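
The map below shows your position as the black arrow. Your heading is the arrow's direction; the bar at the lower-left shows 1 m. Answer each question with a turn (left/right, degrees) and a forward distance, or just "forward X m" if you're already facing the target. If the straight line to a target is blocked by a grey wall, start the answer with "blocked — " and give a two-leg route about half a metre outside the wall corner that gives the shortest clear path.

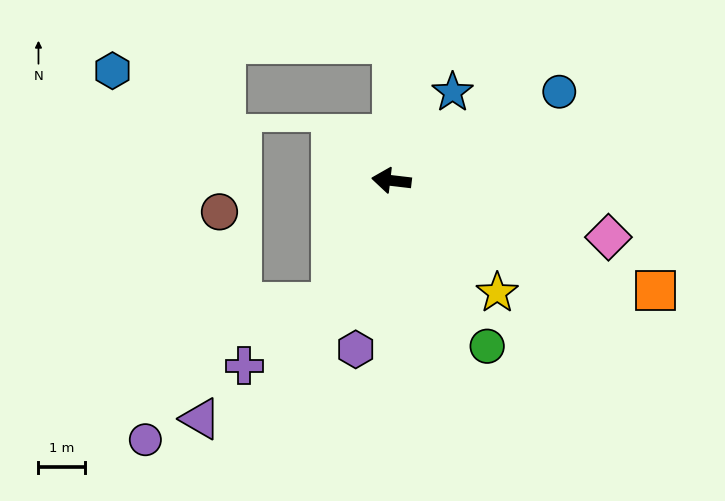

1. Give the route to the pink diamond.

turn left 172°, forward 4.8 m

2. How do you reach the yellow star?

turn left 140°, forward 3.3 m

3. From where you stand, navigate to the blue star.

turn right 118°, forward 2.3 m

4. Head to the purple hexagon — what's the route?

turn left 85°, forward 3.7 m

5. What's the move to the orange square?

turn left 164°, forward 6.1 m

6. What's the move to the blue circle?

turn right 145°, forward 4.1 m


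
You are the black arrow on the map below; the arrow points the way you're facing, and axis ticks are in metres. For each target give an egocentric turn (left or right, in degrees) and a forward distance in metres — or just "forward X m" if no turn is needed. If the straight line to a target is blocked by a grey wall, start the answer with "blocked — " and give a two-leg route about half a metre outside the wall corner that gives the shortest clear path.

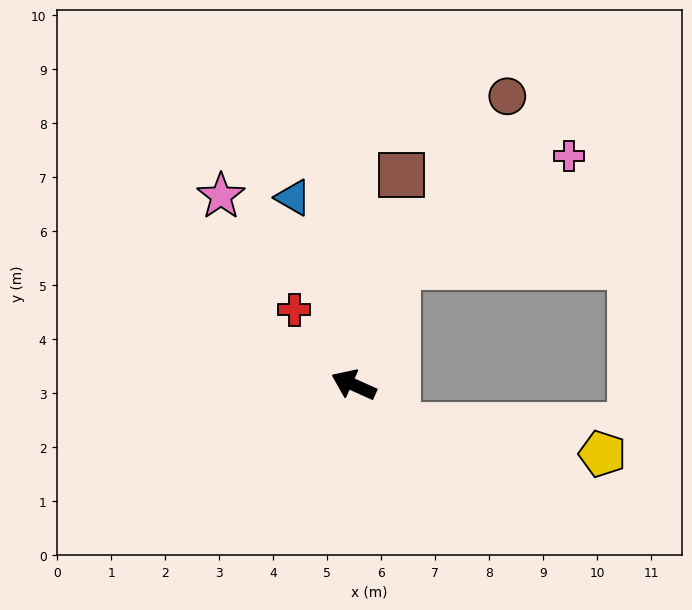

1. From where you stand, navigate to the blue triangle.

turn right 48°, forward 3.6 m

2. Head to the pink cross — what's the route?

blocked — turn right 86°, forward 2.3 m, then turn right 37°, forward 3.8 m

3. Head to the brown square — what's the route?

turn right 79°, forward 4.0 m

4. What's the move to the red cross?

turn right 27°, forward 1.8 m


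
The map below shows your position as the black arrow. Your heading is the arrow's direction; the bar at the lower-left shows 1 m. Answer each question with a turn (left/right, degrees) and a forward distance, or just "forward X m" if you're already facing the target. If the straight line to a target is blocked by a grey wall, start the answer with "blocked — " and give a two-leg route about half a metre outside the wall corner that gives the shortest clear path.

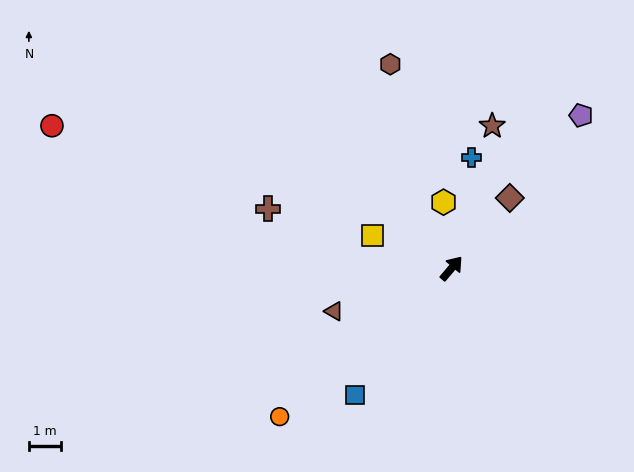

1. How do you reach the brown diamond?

forward 2.9 m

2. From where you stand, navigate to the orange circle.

turn left 171°, forward 7.1 m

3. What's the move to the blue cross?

turn left 30°, forward 3.5 m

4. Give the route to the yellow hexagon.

turn left 47°, forward 2.1 m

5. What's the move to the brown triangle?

turn left 150°, forward 3.9 m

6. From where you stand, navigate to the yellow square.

turn left 108°, forward 2.7 m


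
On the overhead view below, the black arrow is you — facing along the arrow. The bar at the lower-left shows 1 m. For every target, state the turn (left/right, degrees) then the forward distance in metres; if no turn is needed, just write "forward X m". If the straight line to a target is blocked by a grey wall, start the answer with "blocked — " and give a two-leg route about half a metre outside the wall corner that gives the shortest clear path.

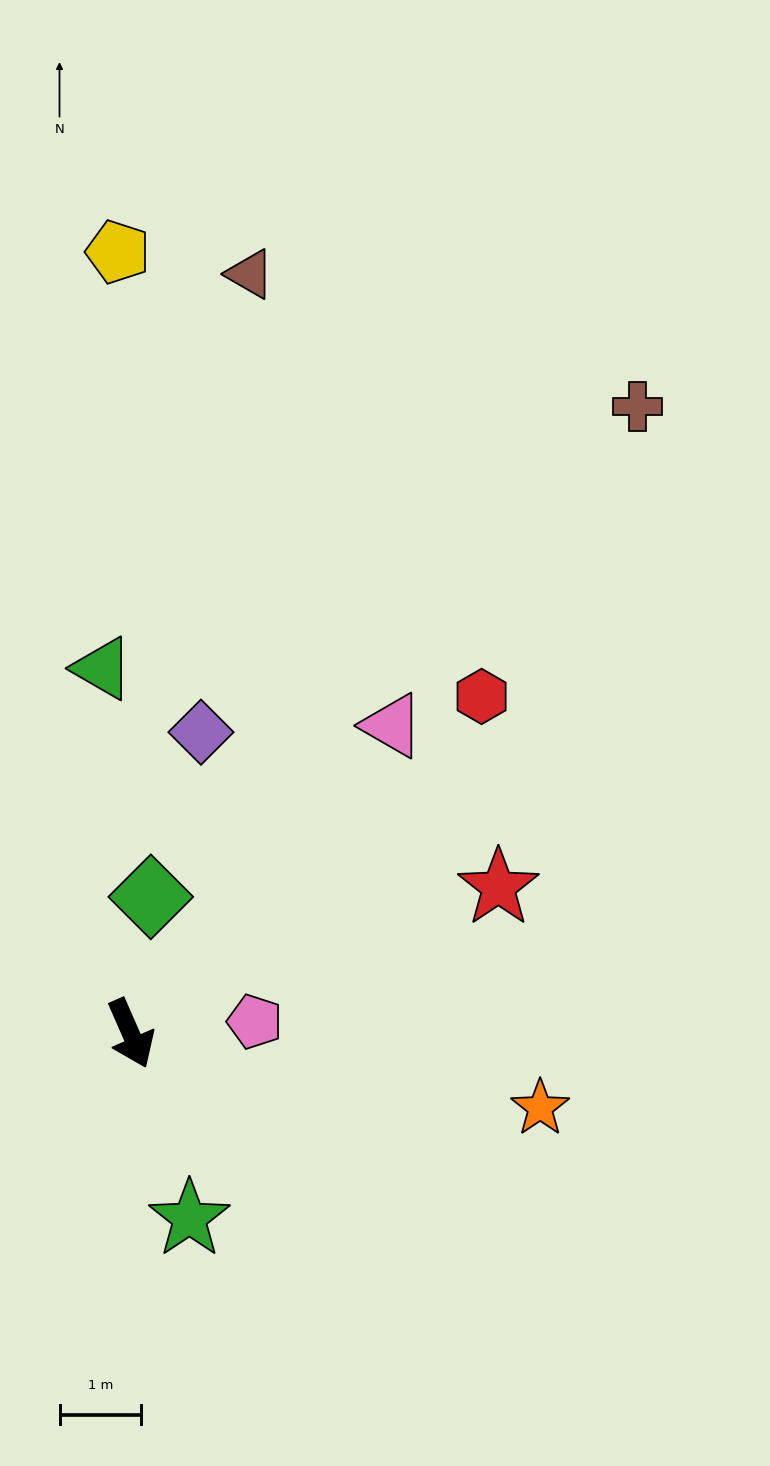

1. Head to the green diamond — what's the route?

turn left 148°, forward 1.7 m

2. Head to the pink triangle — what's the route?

turn left 116°, forward 4.9 m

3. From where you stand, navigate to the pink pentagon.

turn left 72°, forward 1.5 m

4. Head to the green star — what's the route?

turn right 6°, forward 2.4 m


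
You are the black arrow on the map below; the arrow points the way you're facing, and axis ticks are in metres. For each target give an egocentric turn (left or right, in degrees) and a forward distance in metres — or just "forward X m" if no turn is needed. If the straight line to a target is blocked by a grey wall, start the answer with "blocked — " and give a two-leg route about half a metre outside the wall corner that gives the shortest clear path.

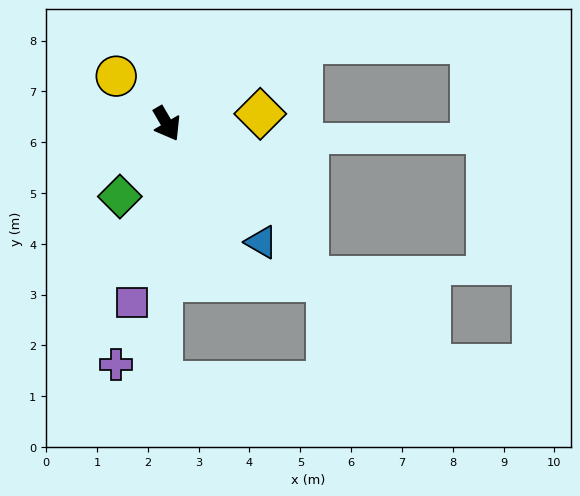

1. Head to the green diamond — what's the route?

turn right 63°, forward 1.7 m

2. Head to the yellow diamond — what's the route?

turn left 66°, forward 1.8 m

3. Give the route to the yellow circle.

turn right 164°, forward 1.4 m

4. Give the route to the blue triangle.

turn left 8°, forward 3.0 m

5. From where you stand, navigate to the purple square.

turn right 41°, forward 3.6 m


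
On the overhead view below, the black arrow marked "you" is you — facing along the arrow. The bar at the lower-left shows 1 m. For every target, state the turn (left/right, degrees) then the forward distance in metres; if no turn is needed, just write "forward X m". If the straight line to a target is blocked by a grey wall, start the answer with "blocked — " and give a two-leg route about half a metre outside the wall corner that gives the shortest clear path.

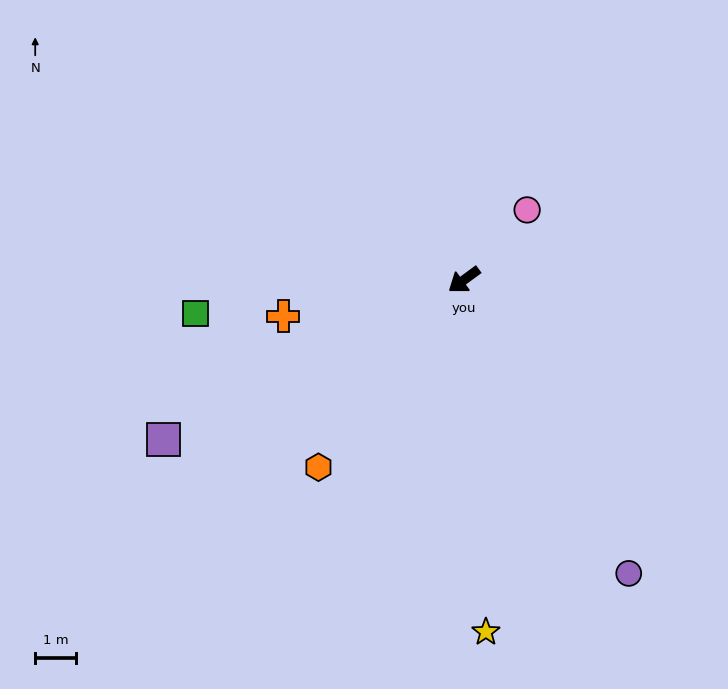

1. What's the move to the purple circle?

turn left 83°, forward 8.2 m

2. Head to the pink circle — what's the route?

turn right 168°, forward 2.3 m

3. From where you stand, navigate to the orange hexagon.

turn left 16°, forward 5.8 m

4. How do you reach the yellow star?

turn left 57°, forward 8.6 m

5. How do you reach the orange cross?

turn right 25°, forward 4.5 m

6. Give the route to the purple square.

turn right 8°, forward 8.3 m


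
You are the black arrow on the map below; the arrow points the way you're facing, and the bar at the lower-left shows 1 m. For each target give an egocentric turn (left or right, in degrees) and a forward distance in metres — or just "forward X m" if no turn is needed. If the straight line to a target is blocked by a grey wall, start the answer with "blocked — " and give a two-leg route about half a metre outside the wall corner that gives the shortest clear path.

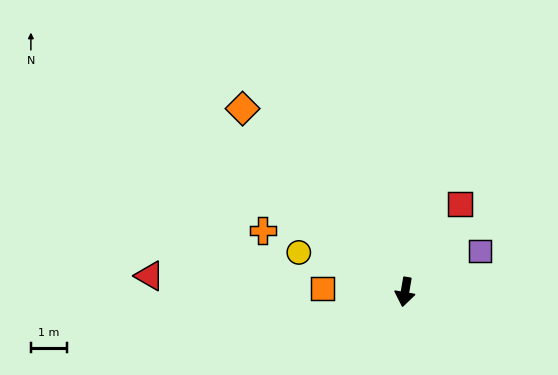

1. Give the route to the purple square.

turn left 128°, forward 2.3 m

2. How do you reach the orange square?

turn right 83°, forward 2.3 m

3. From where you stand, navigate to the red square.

turn left 158°, forward 2.8 m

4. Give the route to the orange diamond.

turn right 129°, forward 6.7 m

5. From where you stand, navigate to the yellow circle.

turn right 101°, forward 3.1 m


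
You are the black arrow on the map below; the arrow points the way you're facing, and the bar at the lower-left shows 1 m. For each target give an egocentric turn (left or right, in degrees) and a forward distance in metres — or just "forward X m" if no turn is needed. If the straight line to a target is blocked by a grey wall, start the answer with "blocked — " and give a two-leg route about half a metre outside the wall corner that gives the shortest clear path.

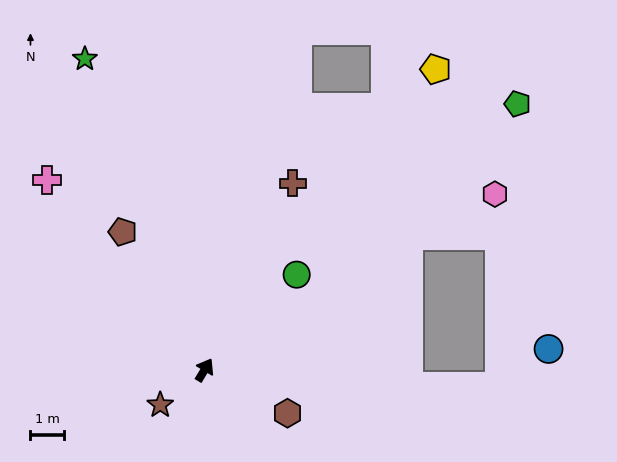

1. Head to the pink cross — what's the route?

turn left 71°, forward 7.3 m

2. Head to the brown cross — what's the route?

turn left 6°, forward 6.1 m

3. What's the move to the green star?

turn left 52°, forward 9.9 m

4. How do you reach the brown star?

turn left 159°, forward 1.7 m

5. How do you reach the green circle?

turn right 13°, forward 3.9 m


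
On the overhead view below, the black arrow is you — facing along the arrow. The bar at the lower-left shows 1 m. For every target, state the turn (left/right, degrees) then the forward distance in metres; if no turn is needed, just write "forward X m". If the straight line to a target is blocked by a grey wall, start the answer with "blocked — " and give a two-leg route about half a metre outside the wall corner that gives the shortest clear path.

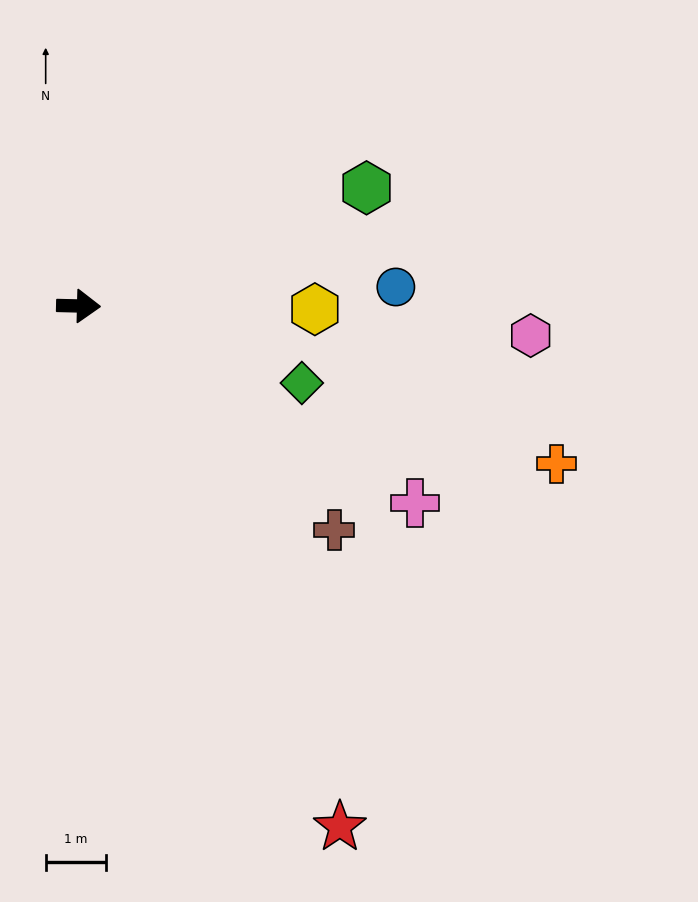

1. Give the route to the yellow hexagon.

forward 3.9 m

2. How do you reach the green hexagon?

turn left 24°, forward 5.2 m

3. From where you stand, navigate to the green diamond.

turn right 18°, forward 3.9 m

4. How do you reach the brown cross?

turn right 40°, forward 5.7 m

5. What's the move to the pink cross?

turn right 29°, forward 6.5 m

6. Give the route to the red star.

turn right 62°, forward 9.7 m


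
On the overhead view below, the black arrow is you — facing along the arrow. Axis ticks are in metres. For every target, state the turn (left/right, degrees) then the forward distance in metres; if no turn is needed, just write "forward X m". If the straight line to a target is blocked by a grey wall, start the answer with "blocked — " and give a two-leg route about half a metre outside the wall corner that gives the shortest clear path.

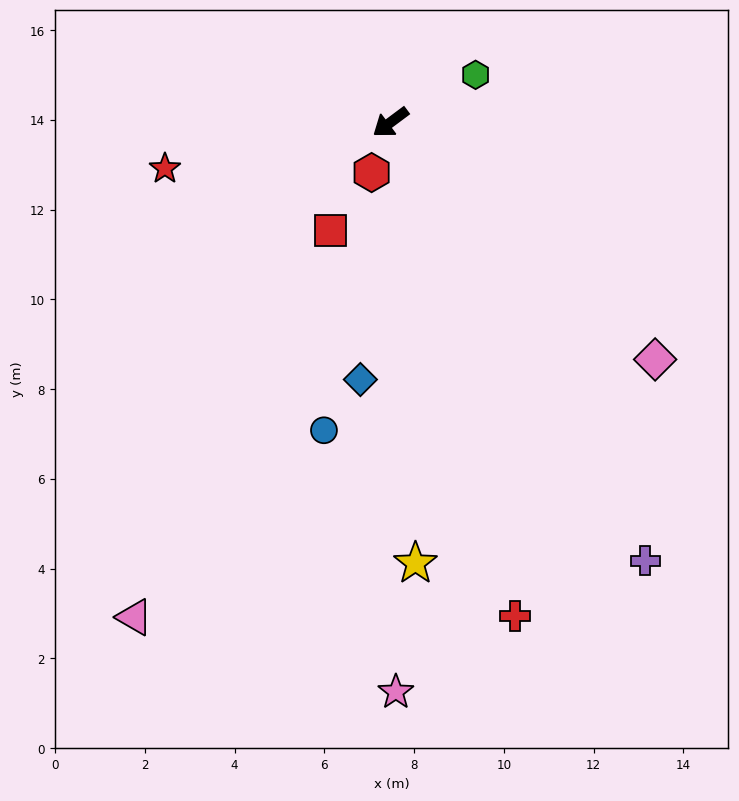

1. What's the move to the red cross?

turn left 67°, forward 11.3 m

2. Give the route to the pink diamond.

turn left 101°, forward 7.9 m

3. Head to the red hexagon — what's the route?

turn left 33°, forward 1.2 m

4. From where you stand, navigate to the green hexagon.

turn left 172°, forward 2.2 m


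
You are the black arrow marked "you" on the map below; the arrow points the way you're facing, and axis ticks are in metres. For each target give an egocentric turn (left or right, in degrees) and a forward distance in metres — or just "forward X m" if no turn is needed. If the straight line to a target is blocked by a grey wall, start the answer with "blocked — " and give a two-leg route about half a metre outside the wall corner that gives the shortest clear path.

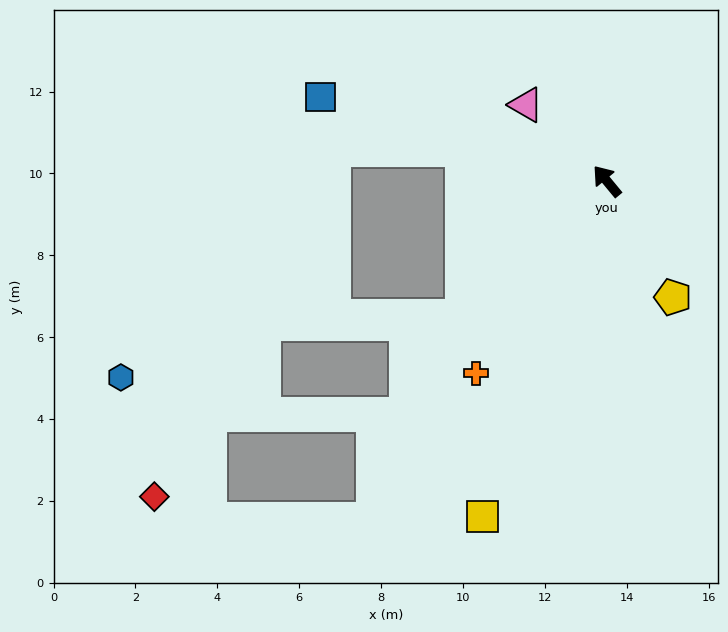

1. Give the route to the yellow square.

turn left 120°, forward 8.7 m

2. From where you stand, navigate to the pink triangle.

turn left 7°, forward 2.7 m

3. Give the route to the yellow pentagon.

turn left 170°, forward 3.3 m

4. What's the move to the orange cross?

turn left 106°, forward 5.7 m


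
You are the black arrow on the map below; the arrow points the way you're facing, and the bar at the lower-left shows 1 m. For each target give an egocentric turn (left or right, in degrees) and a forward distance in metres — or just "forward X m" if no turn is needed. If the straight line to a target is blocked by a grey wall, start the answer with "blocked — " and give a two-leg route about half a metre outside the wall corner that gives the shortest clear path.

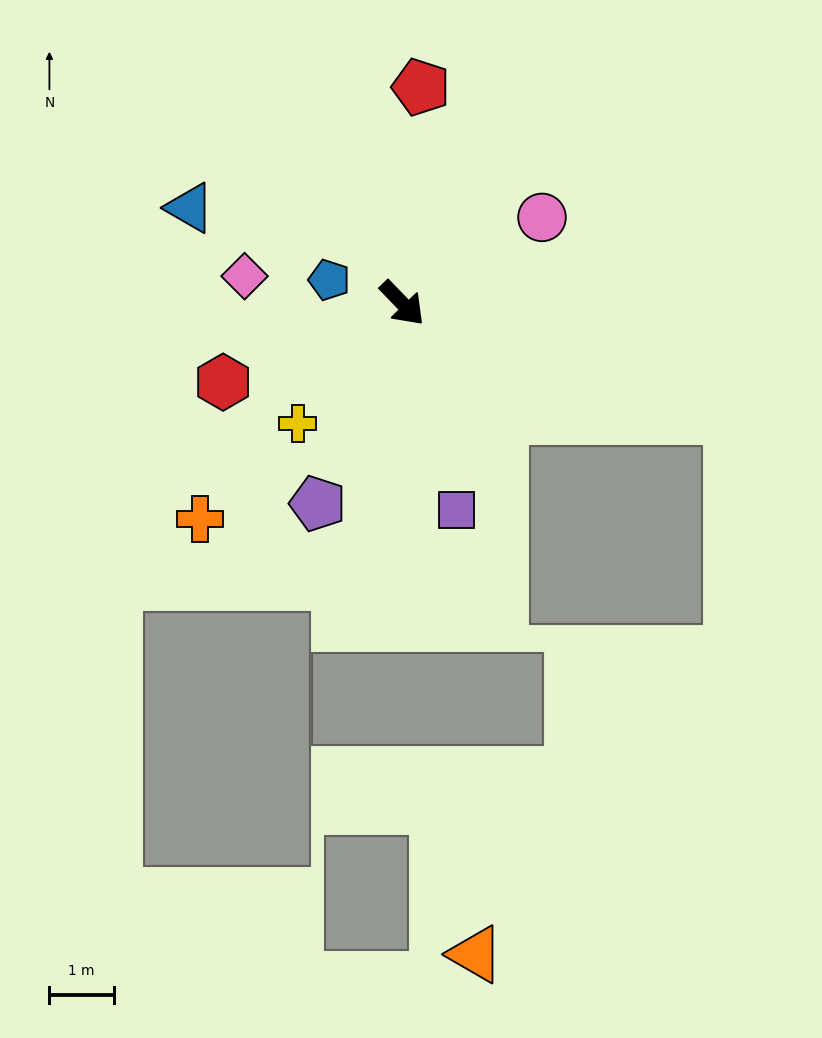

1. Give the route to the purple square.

turn right 29°, forward 3.3 m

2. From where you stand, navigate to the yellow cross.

turn right 85°, forward 2.5 m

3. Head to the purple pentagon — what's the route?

turn right 67°, forward 3.4 m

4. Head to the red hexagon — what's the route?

turn right 110°, forward 3.0 m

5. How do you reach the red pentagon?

turn left 131°, forward 3.4 m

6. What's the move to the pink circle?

turn left 77°, forward 2.6 m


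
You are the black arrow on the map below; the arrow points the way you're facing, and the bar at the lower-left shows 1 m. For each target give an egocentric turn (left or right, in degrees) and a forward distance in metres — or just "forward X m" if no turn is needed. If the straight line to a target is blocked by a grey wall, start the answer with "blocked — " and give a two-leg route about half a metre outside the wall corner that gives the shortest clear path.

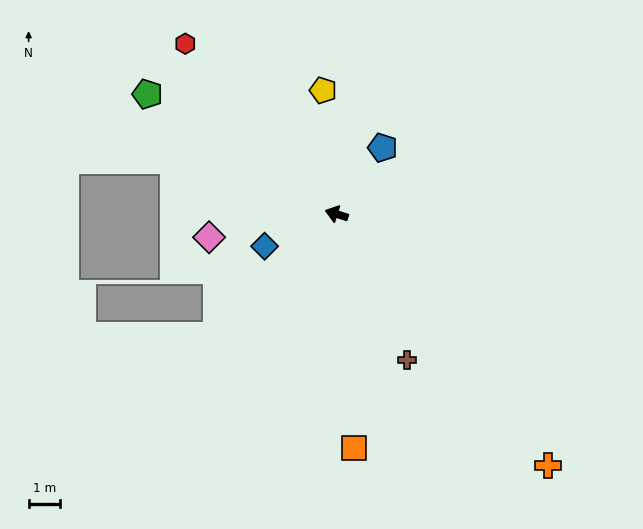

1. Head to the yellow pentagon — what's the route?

turn right 66°, forward 3.9 m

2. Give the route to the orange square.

turn left 112°, forward 7.4 m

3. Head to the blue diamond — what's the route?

turn left 41°, forward 2.5 m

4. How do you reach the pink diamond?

turn left 28°, forward 4.1 m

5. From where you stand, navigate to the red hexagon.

turn right 31°, forward 7.2 m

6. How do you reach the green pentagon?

turn right 15°, forward 7.1 m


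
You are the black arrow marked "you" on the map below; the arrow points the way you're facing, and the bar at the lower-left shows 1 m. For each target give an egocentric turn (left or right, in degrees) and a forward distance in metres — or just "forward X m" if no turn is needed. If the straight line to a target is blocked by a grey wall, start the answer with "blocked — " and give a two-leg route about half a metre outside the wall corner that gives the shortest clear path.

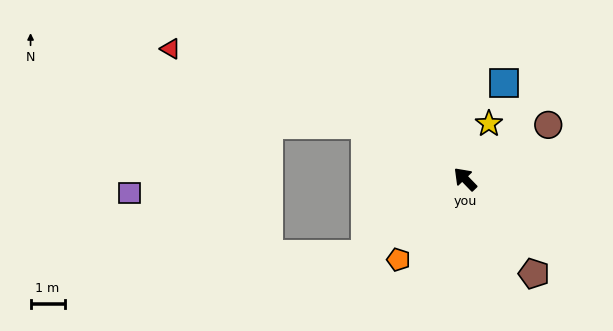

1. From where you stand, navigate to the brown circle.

turn right 101°, forward 2.9 m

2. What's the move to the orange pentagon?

turn left 96°, forward 3.1 m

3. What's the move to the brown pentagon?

turn left 172°, forward 3.4 m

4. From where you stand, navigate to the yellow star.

turn right 67°, forward 1.8 m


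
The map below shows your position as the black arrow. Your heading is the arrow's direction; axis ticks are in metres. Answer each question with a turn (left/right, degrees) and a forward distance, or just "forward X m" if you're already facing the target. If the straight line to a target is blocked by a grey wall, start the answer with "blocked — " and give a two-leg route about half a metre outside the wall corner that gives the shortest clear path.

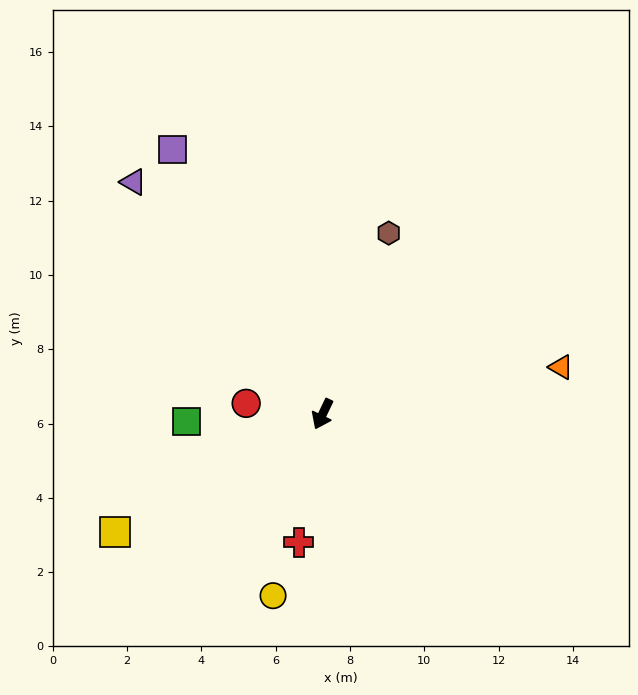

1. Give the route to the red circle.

turn right 72°, forward 2.1 m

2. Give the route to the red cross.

turn left 15°, forward 3.5 m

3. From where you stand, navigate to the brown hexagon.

turn right 174°, forward 5.2 m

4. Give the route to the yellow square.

turn right 35°, forward 6.4 m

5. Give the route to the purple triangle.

turn right 115°, forward 8.1 m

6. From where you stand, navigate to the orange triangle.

turn left 127°, forward 6.5 m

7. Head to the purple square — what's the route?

turn right 125°, forward 8.2 m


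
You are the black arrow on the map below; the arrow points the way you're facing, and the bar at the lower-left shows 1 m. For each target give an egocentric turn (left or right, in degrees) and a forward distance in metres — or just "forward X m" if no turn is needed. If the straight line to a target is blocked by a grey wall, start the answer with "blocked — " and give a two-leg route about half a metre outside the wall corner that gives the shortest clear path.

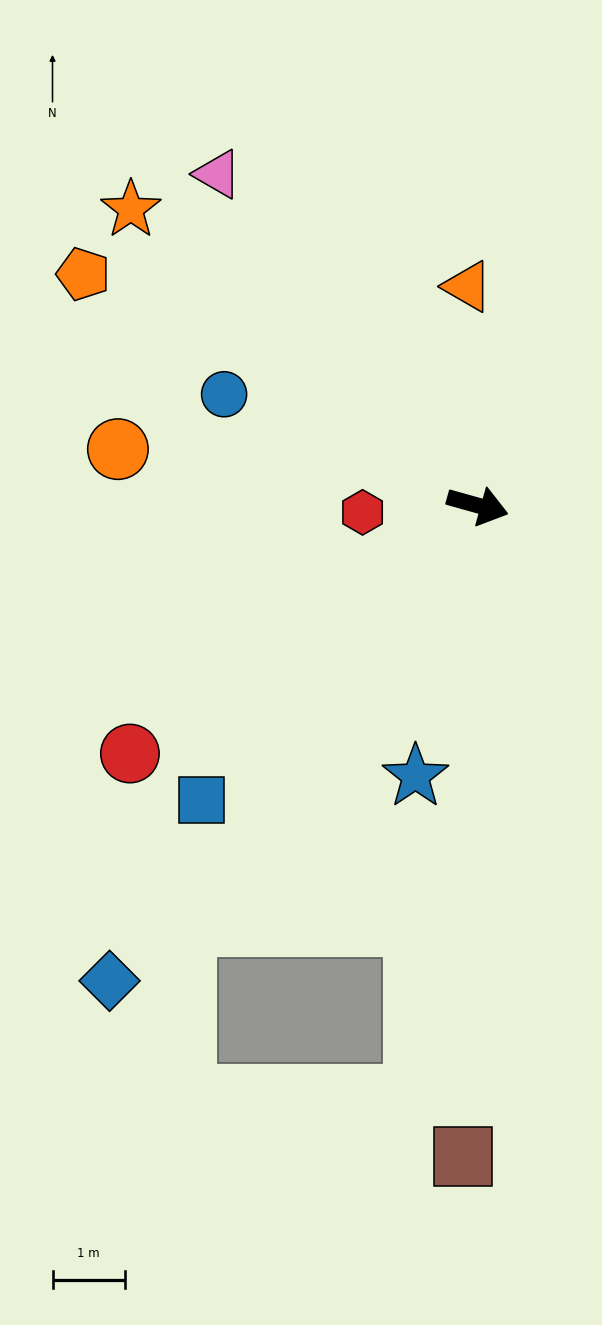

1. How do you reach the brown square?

turn right 76°, forward 9.0 m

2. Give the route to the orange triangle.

turn left 108°, forward 3.0 m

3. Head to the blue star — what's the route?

turn right 87°, forward 3.9 m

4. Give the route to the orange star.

turn left 155°, forward 6.3 m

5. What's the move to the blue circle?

turn left 172°, forward 3.8 m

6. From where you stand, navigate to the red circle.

turn right 129°, forward 5.9 m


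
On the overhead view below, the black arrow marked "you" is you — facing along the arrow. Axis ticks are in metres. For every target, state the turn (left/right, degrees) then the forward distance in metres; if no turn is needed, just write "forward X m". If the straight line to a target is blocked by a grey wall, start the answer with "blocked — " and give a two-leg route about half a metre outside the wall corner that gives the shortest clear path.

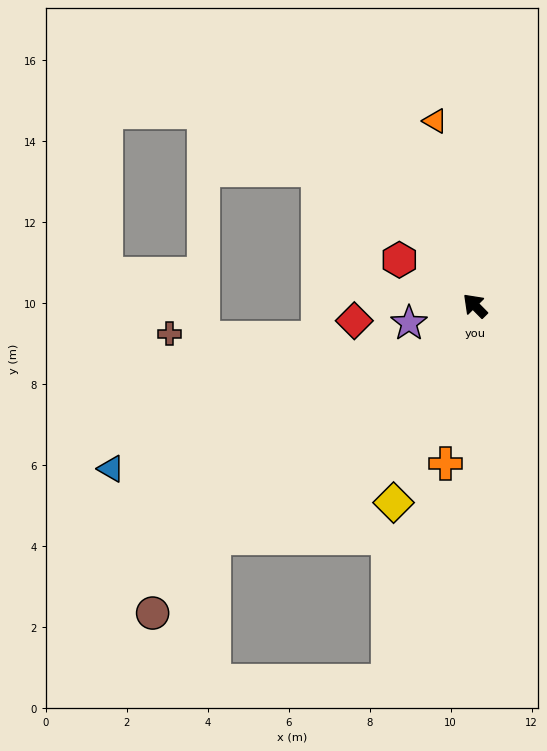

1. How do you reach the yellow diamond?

turn left 113°, forward 5.3 m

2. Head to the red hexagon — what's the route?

turn left 14°, forward 2.2 m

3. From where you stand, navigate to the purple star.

turn left 60°, forward 1.7 m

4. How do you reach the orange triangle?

turn right 32°, forward 4.7 m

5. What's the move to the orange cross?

turn left 125°, forward 4.0 m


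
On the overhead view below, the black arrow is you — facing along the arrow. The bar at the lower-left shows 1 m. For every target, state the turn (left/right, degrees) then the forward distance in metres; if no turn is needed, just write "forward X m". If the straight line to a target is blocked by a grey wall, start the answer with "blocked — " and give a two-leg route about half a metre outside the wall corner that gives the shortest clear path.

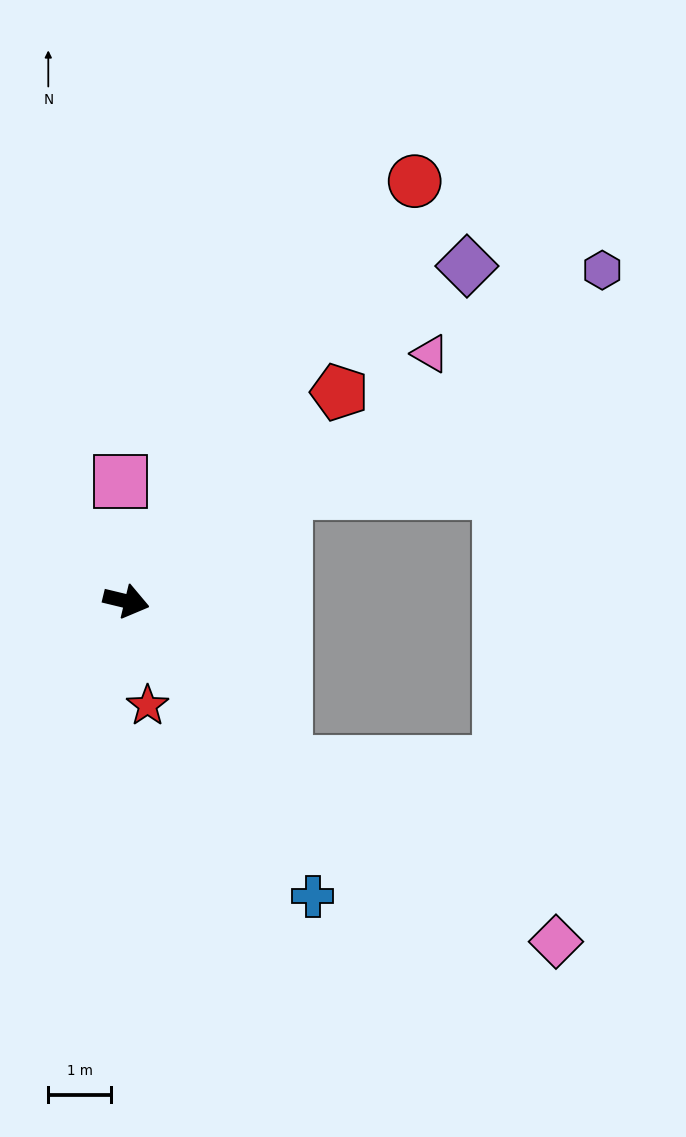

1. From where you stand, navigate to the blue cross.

turn right 44°, forward 5.6 m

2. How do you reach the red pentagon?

turn left 58°, forward 4.8 m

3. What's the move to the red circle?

turn left 69°, forward 8.2 m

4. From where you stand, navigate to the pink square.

turn left 106°, forward 1.9 m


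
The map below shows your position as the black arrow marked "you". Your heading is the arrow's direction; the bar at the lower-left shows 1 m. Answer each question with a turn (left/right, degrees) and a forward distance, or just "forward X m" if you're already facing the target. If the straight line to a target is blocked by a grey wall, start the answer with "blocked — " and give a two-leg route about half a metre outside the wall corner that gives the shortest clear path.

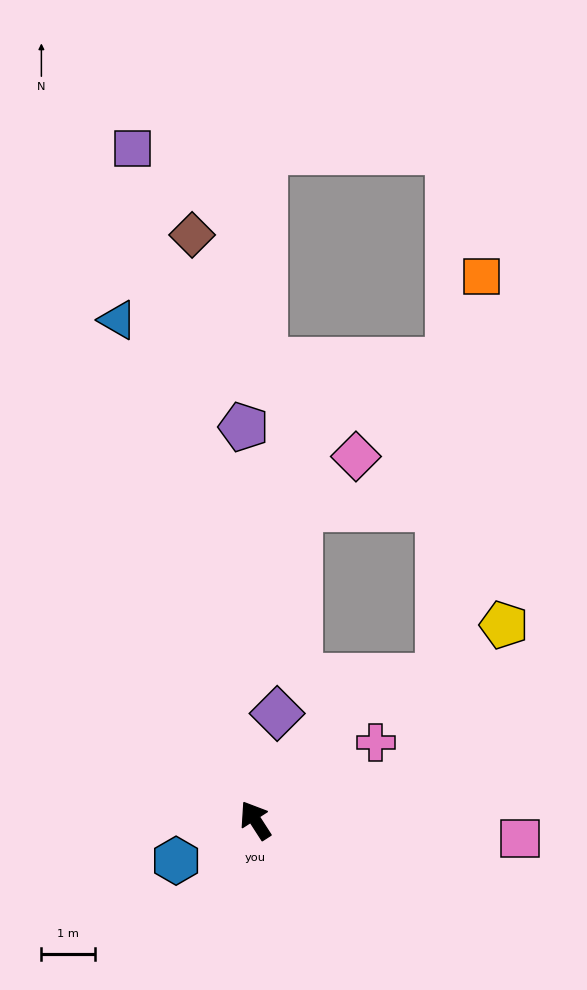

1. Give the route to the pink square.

turn right 127°, forward 4.9 m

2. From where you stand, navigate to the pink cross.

turn right 90°, forward 2.7 m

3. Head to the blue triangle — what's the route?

turn right 17°, forward 9.6 m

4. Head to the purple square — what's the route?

turn right 22°, forward 12.7 m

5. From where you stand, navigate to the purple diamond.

turn right 44°, forward 2.0 m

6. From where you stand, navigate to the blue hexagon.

turn left 84°, forward 1.7 m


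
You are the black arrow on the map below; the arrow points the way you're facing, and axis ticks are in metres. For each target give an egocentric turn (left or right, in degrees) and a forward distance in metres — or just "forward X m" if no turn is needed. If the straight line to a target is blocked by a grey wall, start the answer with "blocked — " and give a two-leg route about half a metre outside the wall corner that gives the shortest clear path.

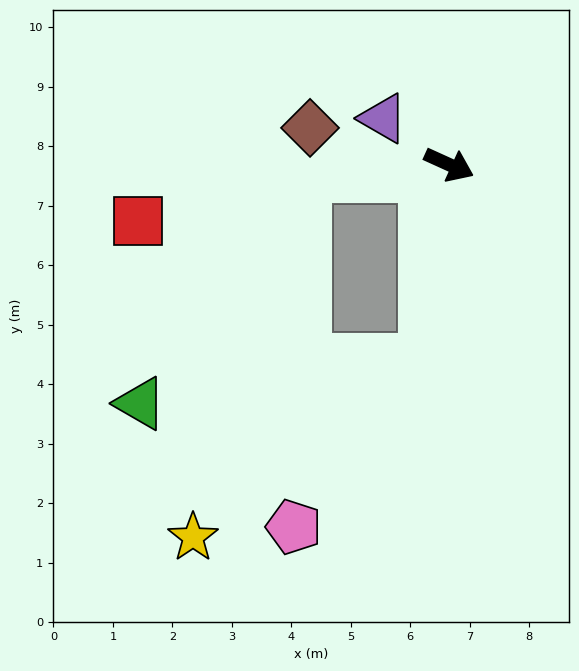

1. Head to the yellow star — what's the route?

blocked — turn right 73°, forward 3.3 m, then turn right 45°, forward 4.9 m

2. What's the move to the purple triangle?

turn left 169°, forward 1.4 m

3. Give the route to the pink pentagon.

blocked — turn right 73°, forward 3.3 m, then turn right 30°, forward 3.6 m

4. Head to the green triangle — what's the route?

blocked — turn right 150°, forward 2.4 m, then turn left 48°, forward 4.7 m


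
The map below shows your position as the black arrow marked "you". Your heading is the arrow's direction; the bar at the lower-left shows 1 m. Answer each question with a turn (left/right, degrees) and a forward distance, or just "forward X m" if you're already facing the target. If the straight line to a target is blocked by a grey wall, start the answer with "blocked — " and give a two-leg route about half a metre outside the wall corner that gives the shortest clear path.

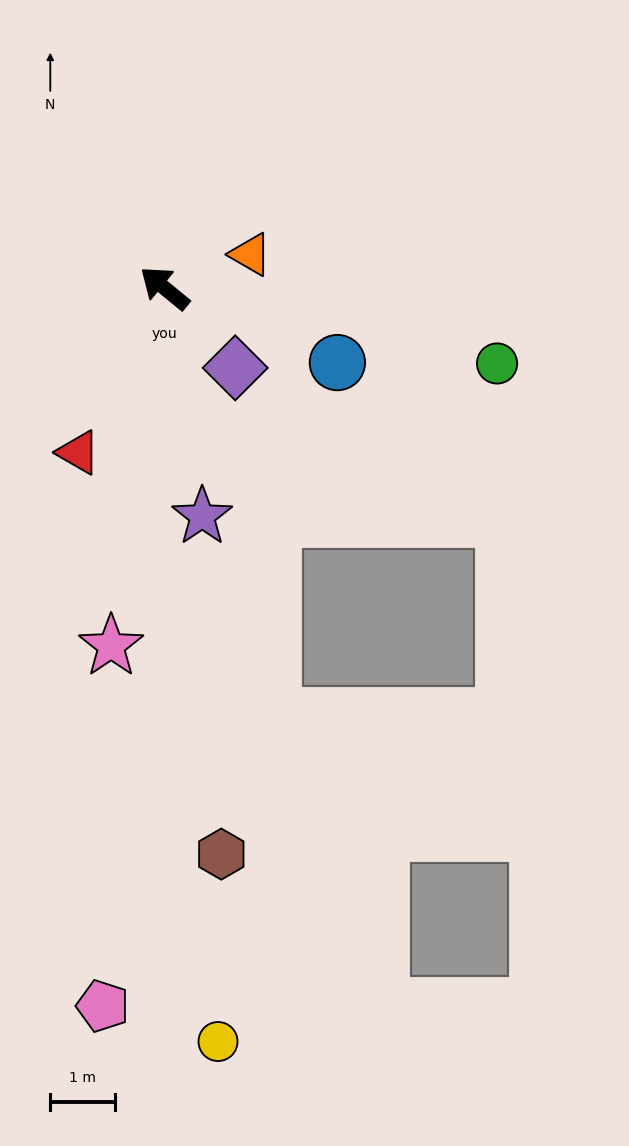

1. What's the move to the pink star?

turn left 121°, forward 5.6 m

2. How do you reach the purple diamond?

turn left 171°, forward 1.6 m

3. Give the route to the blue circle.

turn right 164°, forward 2.9 m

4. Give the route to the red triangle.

turn left 102°, forward 2.8 m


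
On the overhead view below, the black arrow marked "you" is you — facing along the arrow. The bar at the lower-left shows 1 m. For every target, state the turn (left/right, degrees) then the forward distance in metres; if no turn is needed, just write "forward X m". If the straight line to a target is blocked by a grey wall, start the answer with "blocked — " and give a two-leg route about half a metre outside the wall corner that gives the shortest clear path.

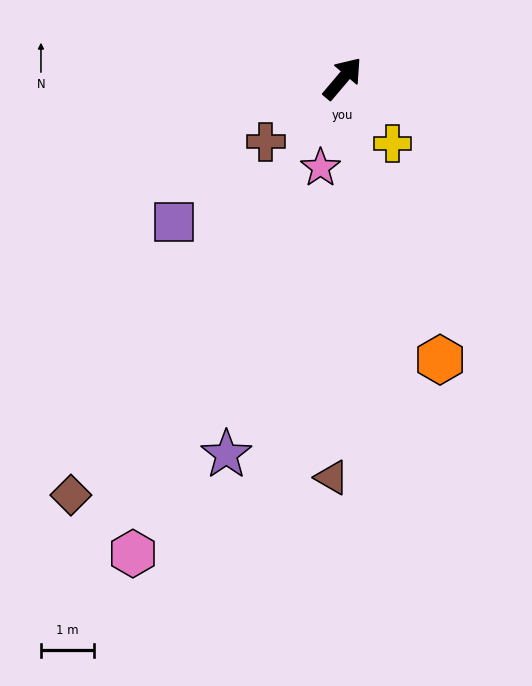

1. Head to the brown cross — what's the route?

turn left 170°, forward 1.9 m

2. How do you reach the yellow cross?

turn right 102°, forward 1.5 m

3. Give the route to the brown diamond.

turn right 173°, forward 9.4 m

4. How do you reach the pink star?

turn right 154°, forward 1.7 m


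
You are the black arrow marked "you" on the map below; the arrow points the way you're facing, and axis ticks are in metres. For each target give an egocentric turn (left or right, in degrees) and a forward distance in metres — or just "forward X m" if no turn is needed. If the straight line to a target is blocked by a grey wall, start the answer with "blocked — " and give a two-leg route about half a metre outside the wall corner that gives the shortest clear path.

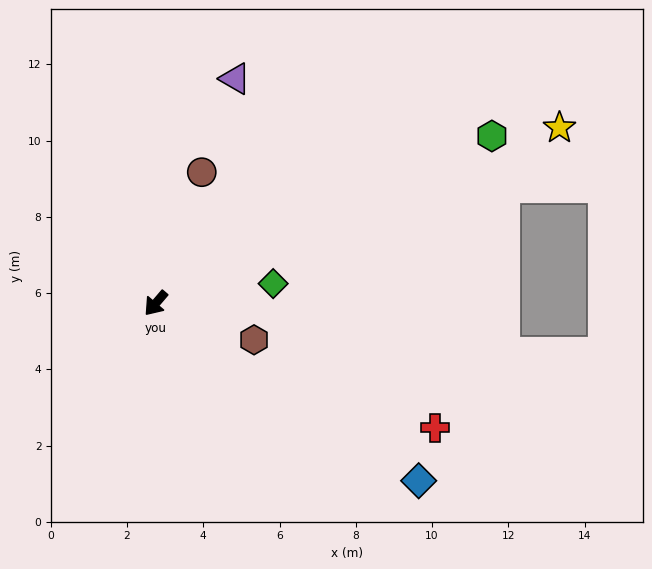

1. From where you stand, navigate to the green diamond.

turn left 140°, forward 3.1 m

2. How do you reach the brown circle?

turn right 159°, forward 3.6 m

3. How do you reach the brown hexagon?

turn left 110°, forward 2.8 m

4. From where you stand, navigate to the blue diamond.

turn left 97°, forward 8.3 m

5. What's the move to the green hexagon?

turn left 157°, forward 9.8 m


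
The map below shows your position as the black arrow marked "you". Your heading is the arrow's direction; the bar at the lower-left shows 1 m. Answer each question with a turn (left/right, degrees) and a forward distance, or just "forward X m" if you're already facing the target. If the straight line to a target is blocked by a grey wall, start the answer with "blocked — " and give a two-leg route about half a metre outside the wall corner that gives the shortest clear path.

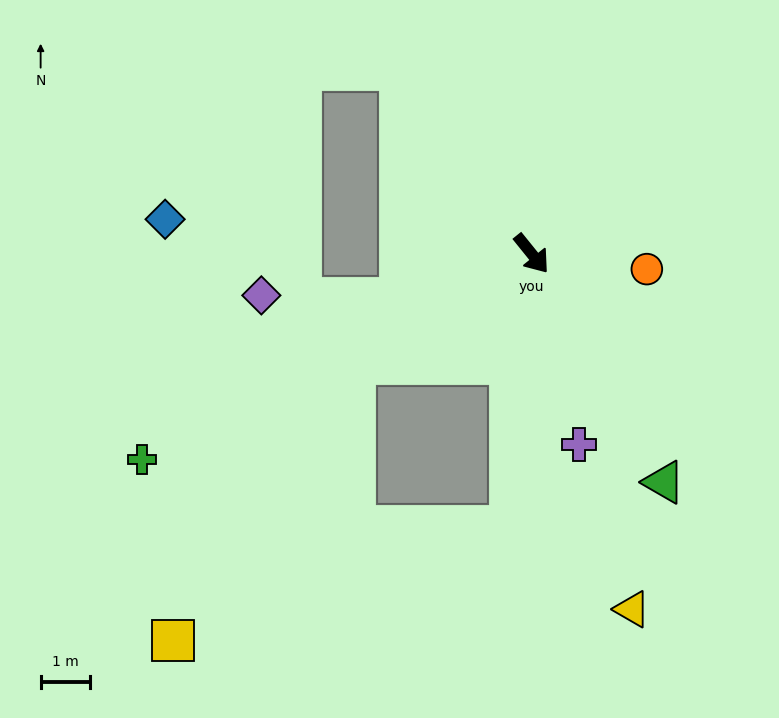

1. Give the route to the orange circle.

turn left 43°, forward 2.4 m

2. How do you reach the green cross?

turn right 101°, forward 8.9 m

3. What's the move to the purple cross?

turn right 25°, forward 4.0 m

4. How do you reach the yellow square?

blocked — turn right 97°, forward 4.2 m, then turn left 25°, forward 6.7 m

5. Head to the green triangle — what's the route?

turn right 9°, forward 5.4 m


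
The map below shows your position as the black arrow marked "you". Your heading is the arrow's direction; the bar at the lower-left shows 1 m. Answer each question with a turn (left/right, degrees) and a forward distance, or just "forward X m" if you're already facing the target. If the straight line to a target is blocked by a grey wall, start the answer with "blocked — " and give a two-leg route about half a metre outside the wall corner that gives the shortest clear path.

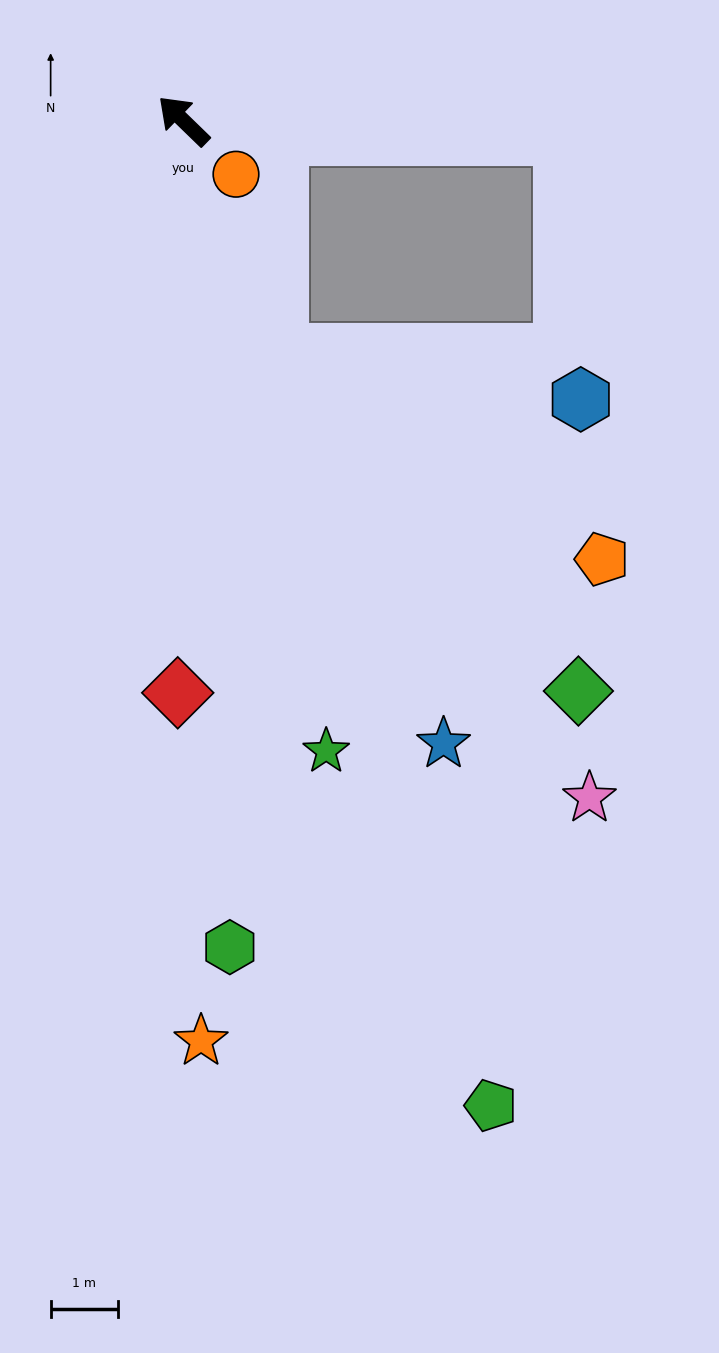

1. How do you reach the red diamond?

turn left 134°, forward 8.5 m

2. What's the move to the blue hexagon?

blocked — turn right 138°, forward 5.6 m, then turn right 84°, forward 3.9 m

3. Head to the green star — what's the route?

turn left 147°, forward 9.5 m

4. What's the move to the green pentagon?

turn left 151°, forward 15.2 m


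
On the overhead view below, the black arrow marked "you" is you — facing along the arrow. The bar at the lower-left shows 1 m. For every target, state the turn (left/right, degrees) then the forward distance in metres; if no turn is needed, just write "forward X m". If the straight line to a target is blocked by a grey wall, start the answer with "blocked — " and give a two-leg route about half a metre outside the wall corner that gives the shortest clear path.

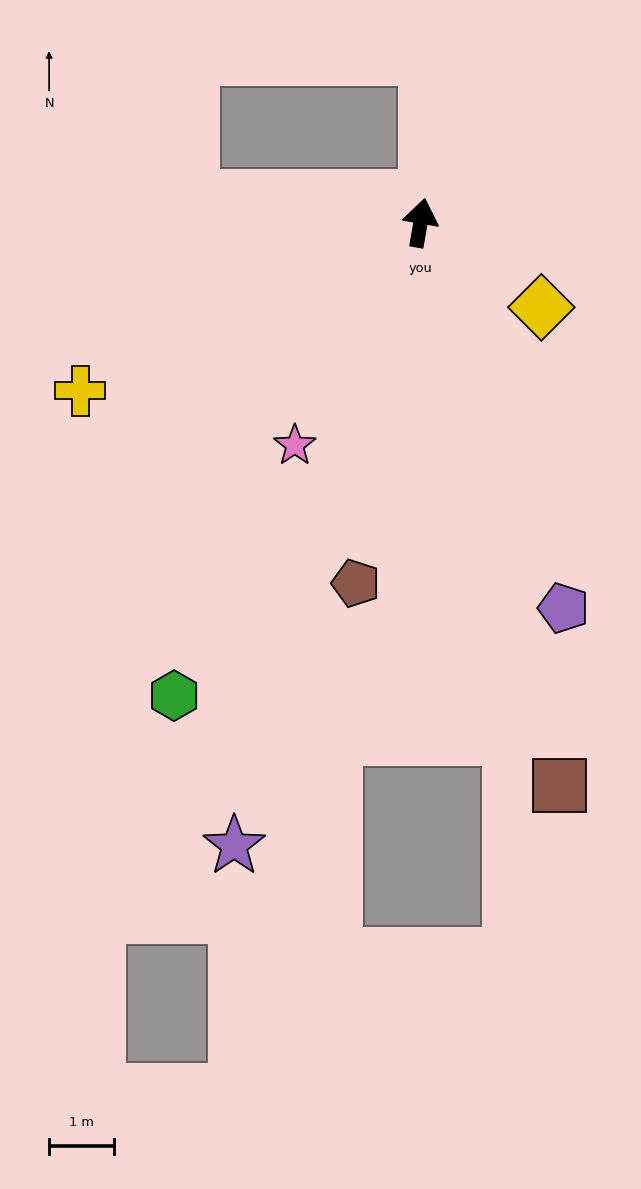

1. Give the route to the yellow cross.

turn left 126°, forward 5.9 m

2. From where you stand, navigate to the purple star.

turn left 173°, forward 10.1 m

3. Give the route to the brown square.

turn right 156°, forward 9.0 m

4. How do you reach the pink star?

turn left 160°, forward 4.0 m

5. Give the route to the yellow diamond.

turn right 115°, forward 2.3 m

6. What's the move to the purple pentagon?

turn right 150°, forward 6.4 m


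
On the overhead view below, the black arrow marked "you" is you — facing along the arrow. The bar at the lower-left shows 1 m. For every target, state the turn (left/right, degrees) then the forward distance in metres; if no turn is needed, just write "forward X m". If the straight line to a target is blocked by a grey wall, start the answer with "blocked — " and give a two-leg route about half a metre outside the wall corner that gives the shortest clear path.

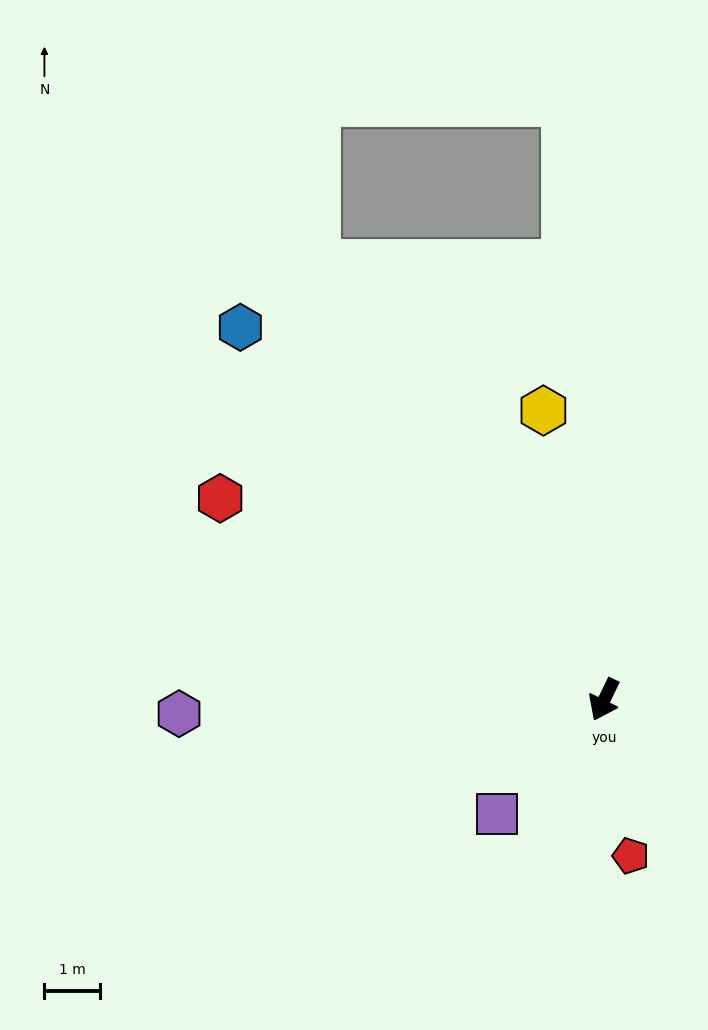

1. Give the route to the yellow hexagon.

turn right 142°, forward 5.3 m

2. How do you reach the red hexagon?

turn right 92°, forward 7.8 m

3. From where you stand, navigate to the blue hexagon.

turn right 110°, forward 9.4 m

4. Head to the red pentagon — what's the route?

turn left 36°, forward 2.8 m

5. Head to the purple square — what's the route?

turn right 17°, forward 2.8 m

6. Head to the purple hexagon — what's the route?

turn right 62°, forward 7.7 m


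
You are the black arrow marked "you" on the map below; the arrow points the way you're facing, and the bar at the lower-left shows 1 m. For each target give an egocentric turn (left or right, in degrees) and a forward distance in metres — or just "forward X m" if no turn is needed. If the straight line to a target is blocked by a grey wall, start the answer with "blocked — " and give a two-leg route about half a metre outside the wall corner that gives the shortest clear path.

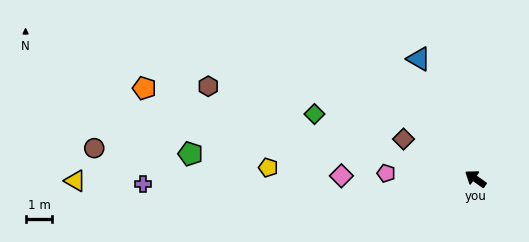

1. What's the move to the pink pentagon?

turn left 31°, forward 3.3 m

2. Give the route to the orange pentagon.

turn left 20°, forward 12.8 m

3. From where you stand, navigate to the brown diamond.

turn left 6°, forward 3.1 m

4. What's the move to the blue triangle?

turn right 30°, forward 4.9 m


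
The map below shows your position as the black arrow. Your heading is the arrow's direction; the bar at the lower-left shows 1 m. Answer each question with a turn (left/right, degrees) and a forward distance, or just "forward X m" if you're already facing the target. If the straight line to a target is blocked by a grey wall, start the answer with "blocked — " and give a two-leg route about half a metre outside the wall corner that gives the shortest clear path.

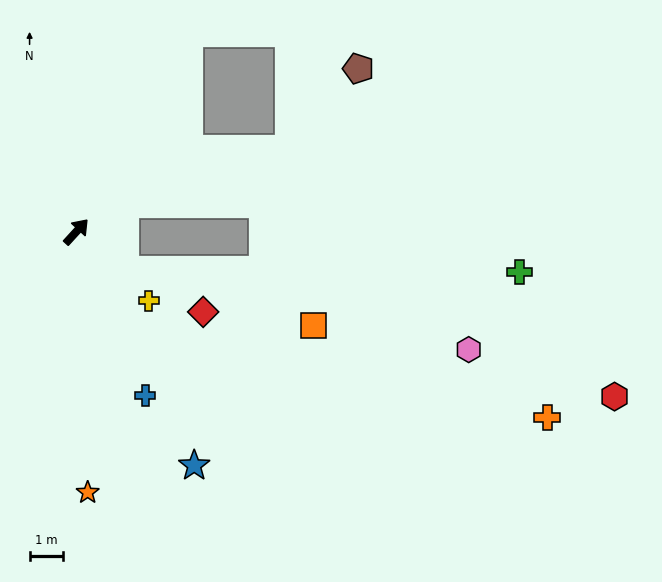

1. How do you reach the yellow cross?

turn right 91°, forward 3.0 m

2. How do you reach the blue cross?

turn right 115°, forward 5.3 m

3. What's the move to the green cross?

blocked — turn right 86°, forward 1.8 m, then turn left 38°, forward 11.7 m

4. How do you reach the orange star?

turn right 135°, forward 7.7 m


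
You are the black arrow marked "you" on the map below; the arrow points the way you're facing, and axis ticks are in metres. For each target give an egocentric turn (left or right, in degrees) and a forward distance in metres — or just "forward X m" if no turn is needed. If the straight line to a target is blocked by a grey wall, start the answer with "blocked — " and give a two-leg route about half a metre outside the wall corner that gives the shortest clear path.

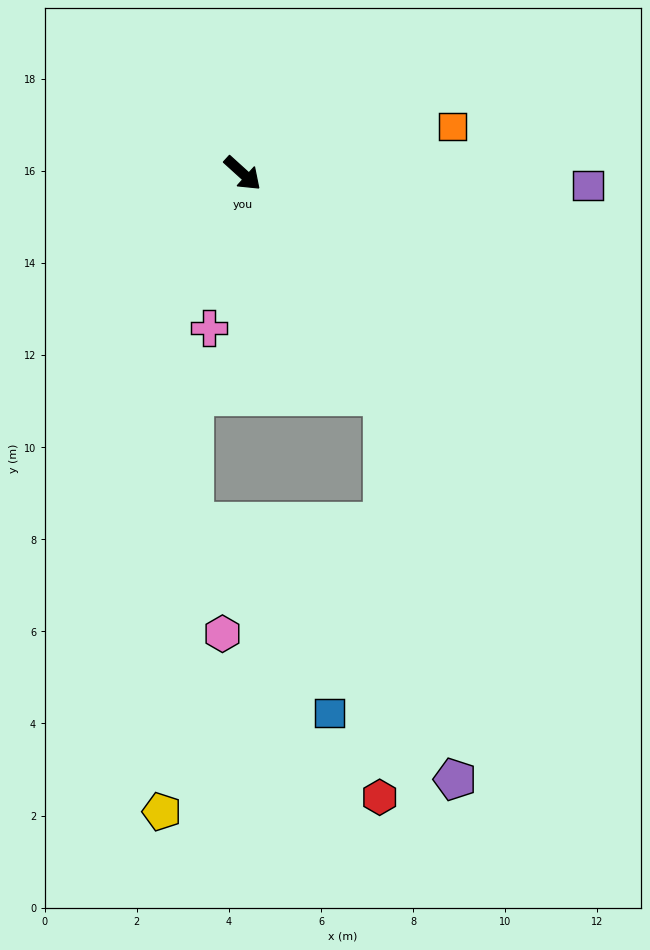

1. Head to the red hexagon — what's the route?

blocked — turn right 16°, forward 5.7 m, then turn right 32°, forward 8.7 m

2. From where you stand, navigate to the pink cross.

turn right 60°, forward 3.4 m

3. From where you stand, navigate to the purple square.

turn left 40°, forward 7.5 m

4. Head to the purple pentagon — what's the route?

blocked — turn right 16°, forward 5.7 m, then turn right 21°, forward 8.5 m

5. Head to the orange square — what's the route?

turn left 55°, forward 4.7 m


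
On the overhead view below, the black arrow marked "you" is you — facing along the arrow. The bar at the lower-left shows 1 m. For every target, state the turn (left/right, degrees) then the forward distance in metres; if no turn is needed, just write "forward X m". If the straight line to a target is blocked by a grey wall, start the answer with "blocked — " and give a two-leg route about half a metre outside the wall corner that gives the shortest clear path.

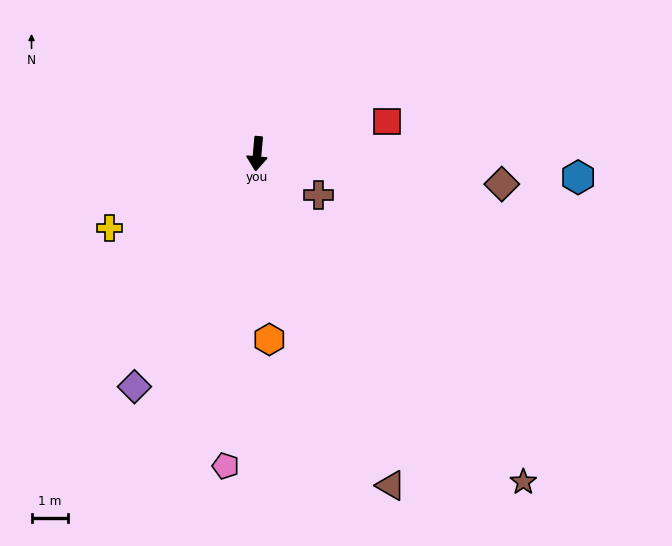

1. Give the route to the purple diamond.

turn right 23°, forward 7.2 m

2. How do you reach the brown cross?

turn left 61°, forward 2.0 m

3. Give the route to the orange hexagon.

turn left 9°, forward 5.1 m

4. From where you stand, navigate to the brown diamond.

turn left 88°, forward 6.8 m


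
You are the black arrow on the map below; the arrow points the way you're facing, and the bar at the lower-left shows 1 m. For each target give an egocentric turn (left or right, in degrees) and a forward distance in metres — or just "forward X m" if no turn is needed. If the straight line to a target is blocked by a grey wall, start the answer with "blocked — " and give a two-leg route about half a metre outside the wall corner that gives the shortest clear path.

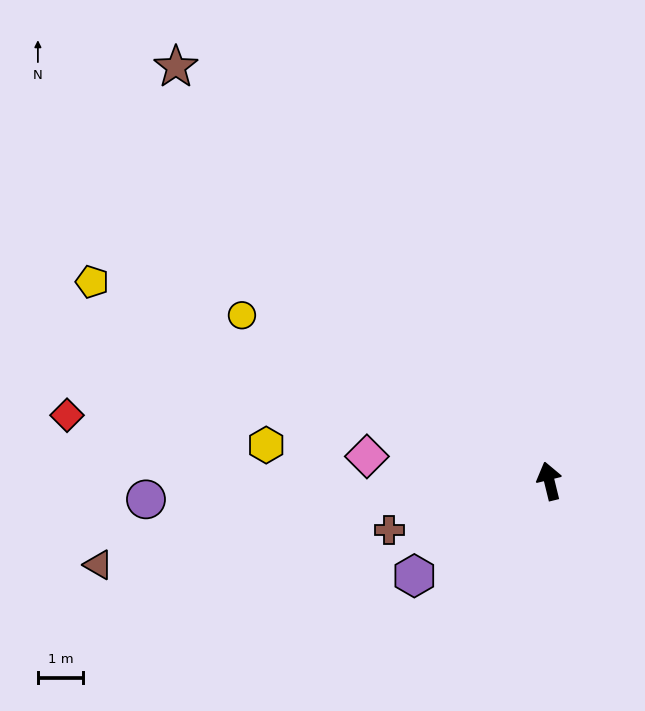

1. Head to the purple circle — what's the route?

turn left 79°, forward 8.9 m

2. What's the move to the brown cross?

turn left 93°, forward 3.7 m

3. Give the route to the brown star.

turn left 28°, forward 12.3 m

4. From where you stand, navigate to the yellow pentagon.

turn left 53°, forward 11.0 m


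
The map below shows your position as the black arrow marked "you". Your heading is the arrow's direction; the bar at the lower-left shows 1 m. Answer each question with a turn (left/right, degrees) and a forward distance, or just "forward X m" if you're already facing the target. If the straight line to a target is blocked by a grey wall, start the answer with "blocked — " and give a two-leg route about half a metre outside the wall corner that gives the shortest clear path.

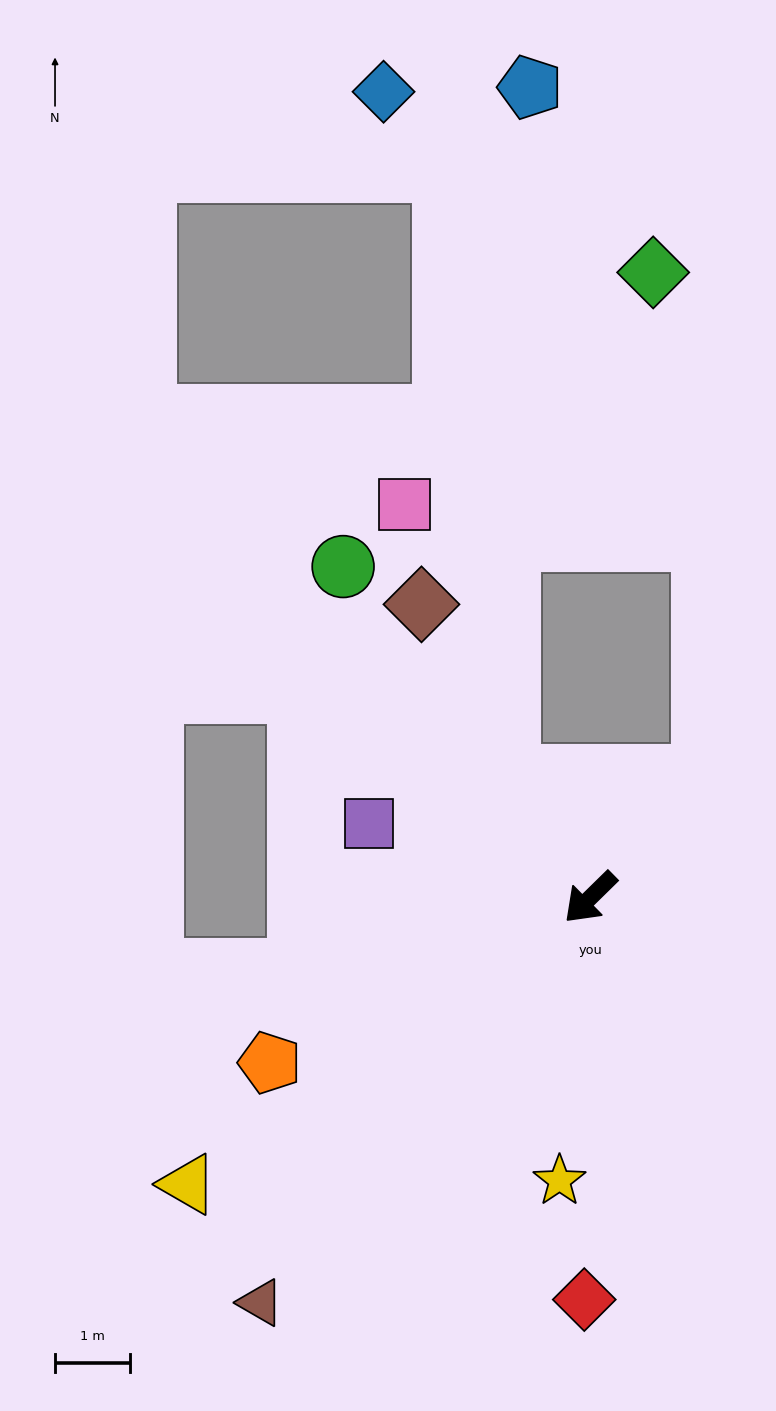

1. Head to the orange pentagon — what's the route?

turn right 17°, forward 4.8 m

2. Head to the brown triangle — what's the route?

turn left 6°, forward 7.0 m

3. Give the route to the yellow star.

turn left 39°, forward 3.8 m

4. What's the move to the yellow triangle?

turn right 9°, forward 6.6 m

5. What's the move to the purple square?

turn right 63°, forward 3.1 m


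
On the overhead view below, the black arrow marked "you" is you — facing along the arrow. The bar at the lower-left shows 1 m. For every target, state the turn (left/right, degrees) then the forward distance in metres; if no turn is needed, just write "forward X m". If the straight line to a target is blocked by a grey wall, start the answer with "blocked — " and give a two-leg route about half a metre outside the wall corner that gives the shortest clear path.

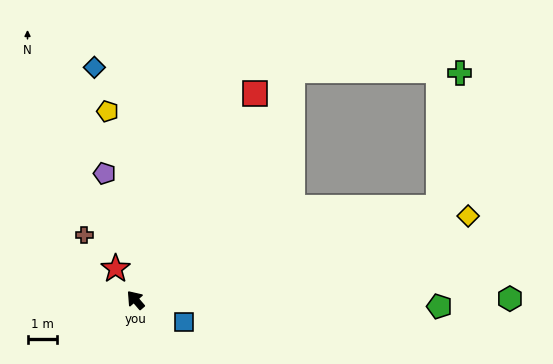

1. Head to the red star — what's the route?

turn right 8°, forward 1.2 m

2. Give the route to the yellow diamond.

turn right 117°, forward 11.5 m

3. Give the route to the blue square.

turn right 155°, forward 1.8 m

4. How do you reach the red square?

turn right 71°, forward 8.0 m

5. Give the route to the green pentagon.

turn right 132°, forward 10.1 m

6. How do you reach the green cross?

blocked — turn right 114°, forward 10.6 m, then turn left 64°, forward 4.6 m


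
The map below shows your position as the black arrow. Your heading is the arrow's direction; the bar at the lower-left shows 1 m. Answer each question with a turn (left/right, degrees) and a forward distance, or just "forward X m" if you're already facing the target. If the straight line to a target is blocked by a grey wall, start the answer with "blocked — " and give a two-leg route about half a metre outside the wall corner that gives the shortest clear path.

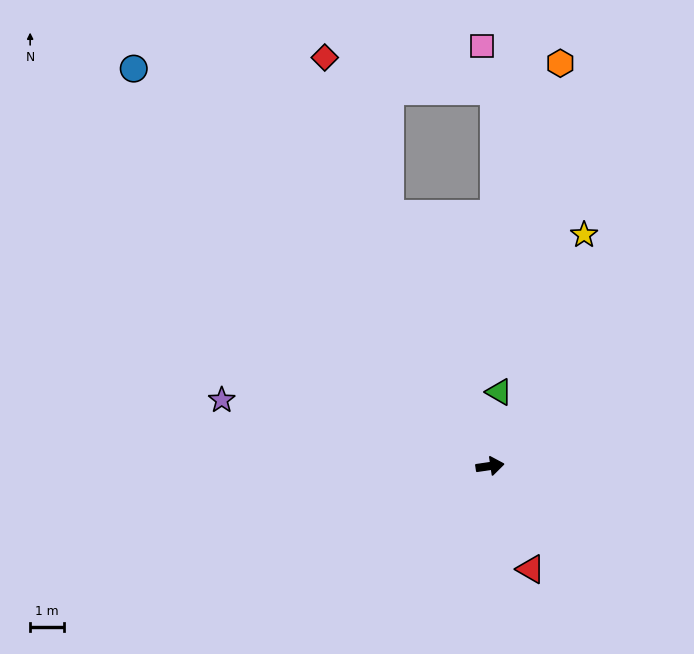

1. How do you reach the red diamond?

turn left 104°, forward 13.0 m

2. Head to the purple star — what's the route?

turn left 158°, forward 8.1 m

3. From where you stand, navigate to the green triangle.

turn left 75°, forward 2.2 m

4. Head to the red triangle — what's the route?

turn right 77°, forward 3.3 m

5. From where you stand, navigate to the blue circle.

turn left 124°, forward 15.7 m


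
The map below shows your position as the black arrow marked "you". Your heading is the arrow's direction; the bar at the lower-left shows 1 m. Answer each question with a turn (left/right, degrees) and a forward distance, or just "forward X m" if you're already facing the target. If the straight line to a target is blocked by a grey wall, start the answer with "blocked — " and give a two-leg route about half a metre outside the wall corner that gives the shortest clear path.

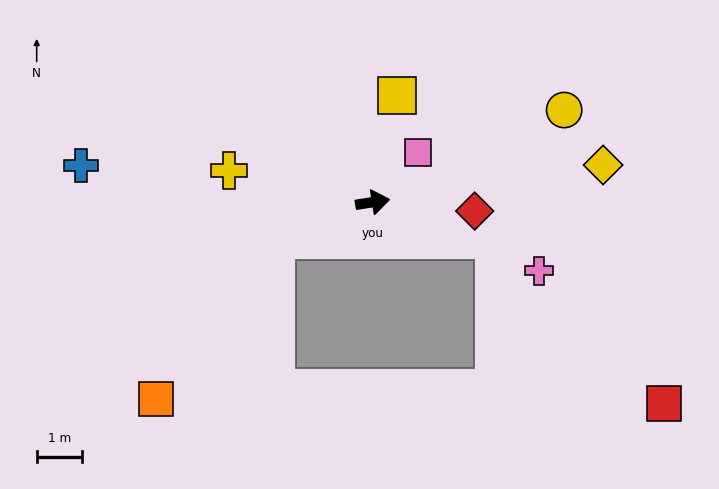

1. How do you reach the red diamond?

turn right 14°, forward 2.3 m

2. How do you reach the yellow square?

turn left 68°, forward 2.4 m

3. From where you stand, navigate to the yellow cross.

turn left 158°, forward 3.2 m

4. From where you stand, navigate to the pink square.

turn left 39°, forward 1.5 m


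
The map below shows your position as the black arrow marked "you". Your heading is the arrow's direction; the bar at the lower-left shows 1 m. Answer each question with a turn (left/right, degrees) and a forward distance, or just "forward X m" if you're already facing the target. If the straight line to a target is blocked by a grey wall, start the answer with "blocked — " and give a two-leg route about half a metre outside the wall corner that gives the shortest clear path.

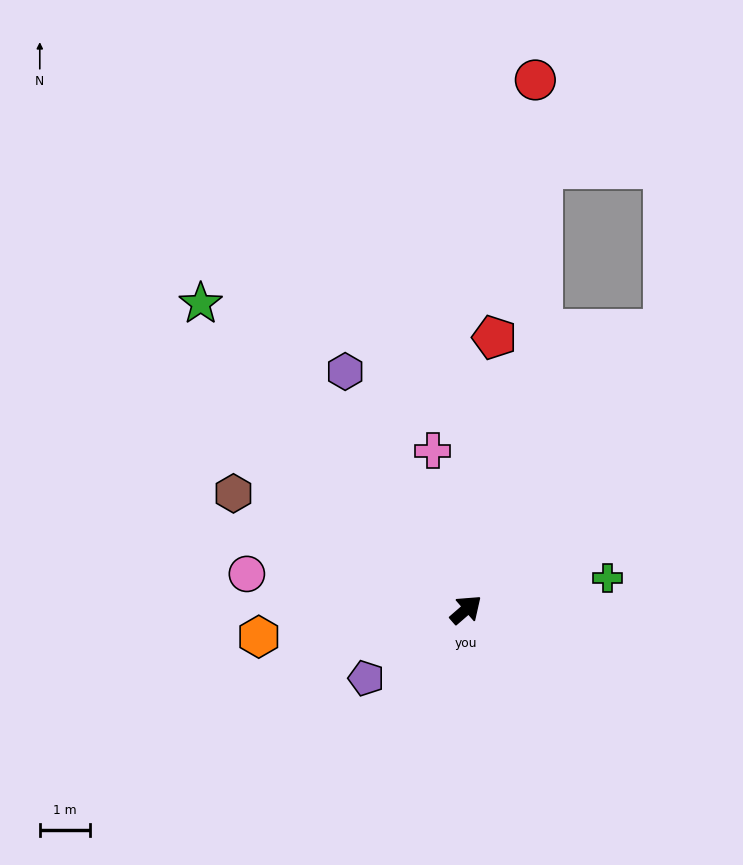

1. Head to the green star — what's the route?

turn left 90°, forward 8.1 m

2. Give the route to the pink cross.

turn left 61°, forward 3.3 m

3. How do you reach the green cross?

turn right 28°, forward 2.9 m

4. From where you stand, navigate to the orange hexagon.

turn left 147°, forward 4.2 m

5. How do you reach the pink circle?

turn left 130°, forward 4.4 m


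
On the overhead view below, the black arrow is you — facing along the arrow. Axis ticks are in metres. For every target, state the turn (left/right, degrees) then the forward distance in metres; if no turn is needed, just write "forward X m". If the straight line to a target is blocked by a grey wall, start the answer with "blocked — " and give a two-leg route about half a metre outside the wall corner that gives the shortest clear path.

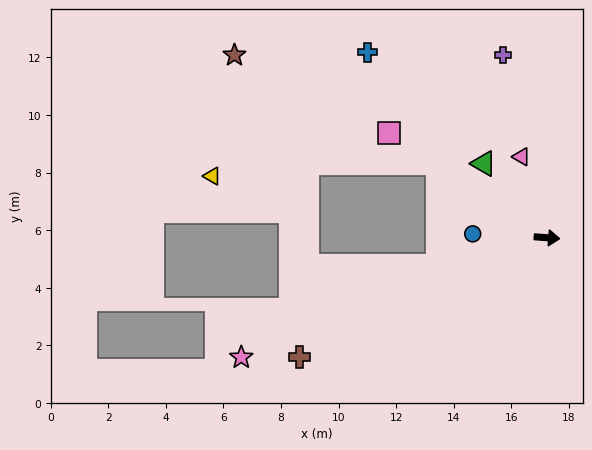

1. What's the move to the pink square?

turn left 151°, forward 6.6 m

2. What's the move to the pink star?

turn right 154°, forward 11.4 m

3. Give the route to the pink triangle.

turn left 112°, forward 2.9 m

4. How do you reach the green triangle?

turn left 135°, forward 3.4 m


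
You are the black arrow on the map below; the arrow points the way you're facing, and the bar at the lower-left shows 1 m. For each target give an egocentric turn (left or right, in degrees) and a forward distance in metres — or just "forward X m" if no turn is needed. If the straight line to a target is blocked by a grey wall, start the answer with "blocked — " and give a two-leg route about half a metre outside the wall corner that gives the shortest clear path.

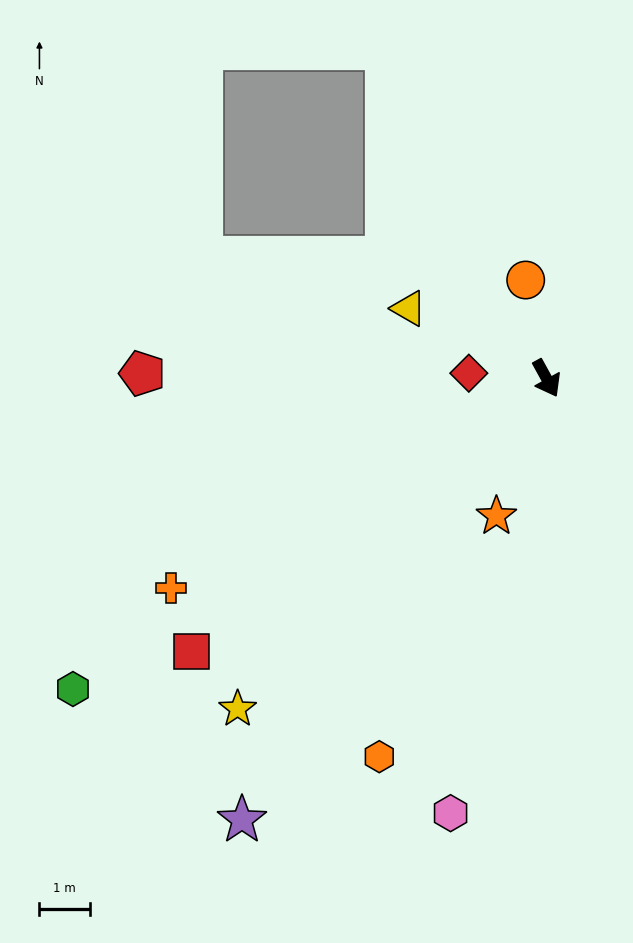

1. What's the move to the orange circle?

turn left 163°, forward 2.0 m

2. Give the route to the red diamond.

turn right 123°, forward 1.6 m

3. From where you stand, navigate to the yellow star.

turn right 72°, forward 9.0 m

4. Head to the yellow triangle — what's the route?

turn right 146°, forward 3.1 m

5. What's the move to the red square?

turn right 81°, forward 9.0 m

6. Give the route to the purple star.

turn right 63°, forward 10.7 m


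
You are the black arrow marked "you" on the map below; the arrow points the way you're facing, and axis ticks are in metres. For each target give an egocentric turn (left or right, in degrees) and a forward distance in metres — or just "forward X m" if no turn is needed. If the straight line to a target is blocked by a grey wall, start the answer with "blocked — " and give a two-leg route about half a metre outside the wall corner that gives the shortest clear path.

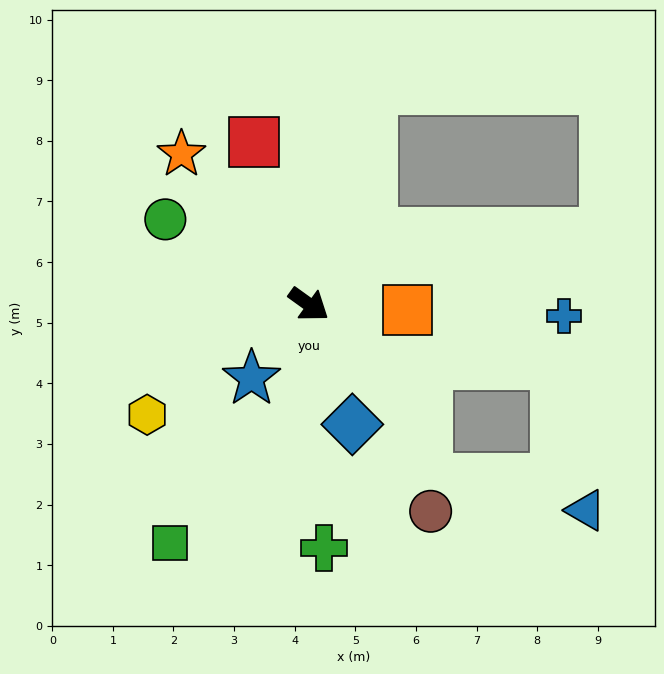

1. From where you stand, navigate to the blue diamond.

turn right 34°, forward 2.1 m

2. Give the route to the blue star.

turn right 92°, forward 1.5 m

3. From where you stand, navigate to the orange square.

turn left 32°, forward 1.6 m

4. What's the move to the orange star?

turn left 166°, forward 3.3 m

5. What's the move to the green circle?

turn right 175°, forward 2.8 m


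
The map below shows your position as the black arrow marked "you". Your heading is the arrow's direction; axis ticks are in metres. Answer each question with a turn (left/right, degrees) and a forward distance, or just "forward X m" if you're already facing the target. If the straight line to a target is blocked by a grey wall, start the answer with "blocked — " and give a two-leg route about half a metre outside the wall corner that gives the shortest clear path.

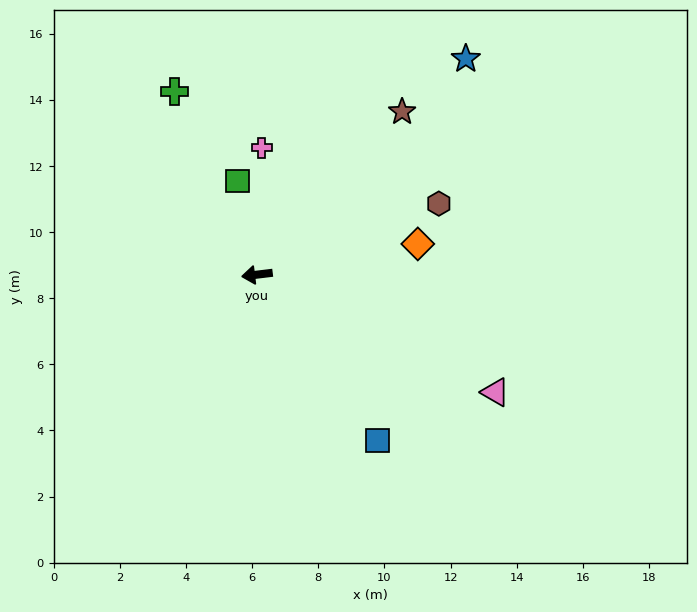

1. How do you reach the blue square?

turn left 119°, forward 6.2 m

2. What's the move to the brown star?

turn right 139°, forward 6.6 m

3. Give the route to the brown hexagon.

turn right 166°, forward 5.9 m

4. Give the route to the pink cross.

turn right 99°, forward 3.8 m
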